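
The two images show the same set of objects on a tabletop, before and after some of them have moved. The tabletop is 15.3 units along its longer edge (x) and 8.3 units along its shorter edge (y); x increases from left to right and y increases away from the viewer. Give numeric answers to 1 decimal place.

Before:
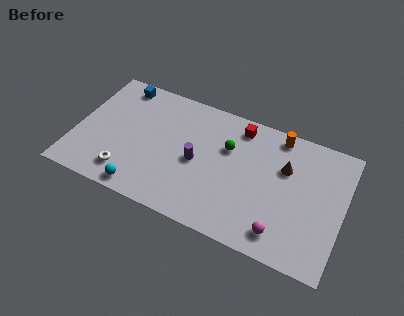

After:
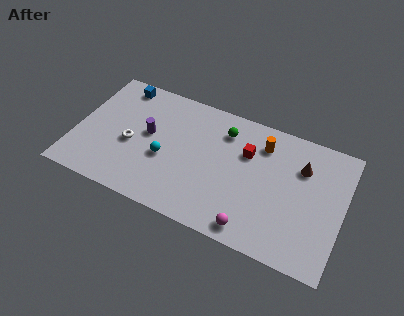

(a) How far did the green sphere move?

1.0

The green sphere was near (8.6, 5.5) before and (8.3, 6.5) after, so it travelled √(0.3² + 1.0²) ≈ 1.0 units.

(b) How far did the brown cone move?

1.0

The brown cone moved from about (11.9, 5.5) to (12.8, 5.9), a distance of √(0.9² + 0.4²) ≈ 1.0.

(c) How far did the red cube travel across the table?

1.6

The red cube moved from about (9.1, 7.1) to (9.7, 5.6), a distance of √(0.6² + 1.5²) ≈ 1.6.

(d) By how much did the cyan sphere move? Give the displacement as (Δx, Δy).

(1.0, 2.5)

From the two frames, the cyan sphere sits at roughly (4.2, 0.9) before and (5.2, 3.4) after.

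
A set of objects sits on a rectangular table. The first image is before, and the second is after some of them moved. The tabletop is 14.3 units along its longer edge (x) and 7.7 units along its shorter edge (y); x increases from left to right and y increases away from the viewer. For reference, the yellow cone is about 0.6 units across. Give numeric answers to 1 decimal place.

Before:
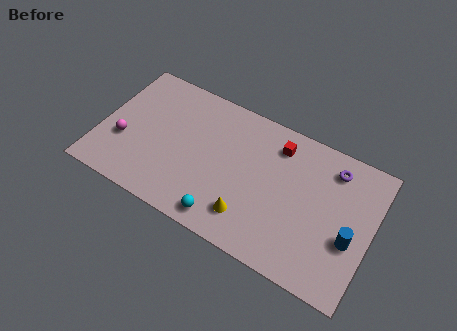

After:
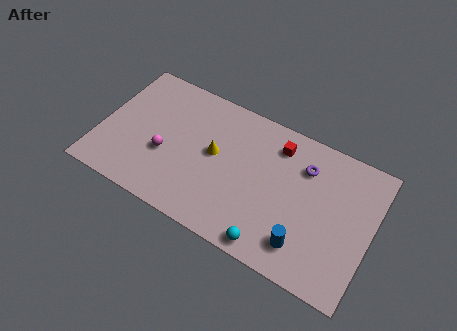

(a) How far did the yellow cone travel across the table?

3.3

From (8.2, 1.7) to (6.0, 4.2), the yellow cone covered √(2.2² + 2.5²) ≈ 3.3 units.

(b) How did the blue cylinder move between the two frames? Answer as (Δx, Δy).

(-2.2, -1.4)

From the two frames, the blue cylinder sits at roughly (13.3, 3.0) before and (11.1, 1.6) after.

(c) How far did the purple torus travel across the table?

1.5

The purple torus moved from about (12.0, 6.3) to (10.6, 5.7), a distance of √(1.4² + 0.6²) ≈ 1.5.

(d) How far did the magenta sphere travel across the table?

2.2

The magenta sphere moved from about (1.3, 2.8) to (3.5, 3.0), a distance of √(2.2² + 0.2²) ≈ 2.2.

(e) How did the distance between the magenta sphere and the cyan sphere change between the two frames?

+0.4

They were about 6.0 units apart before and 6.4 after — 0.4 units further apart.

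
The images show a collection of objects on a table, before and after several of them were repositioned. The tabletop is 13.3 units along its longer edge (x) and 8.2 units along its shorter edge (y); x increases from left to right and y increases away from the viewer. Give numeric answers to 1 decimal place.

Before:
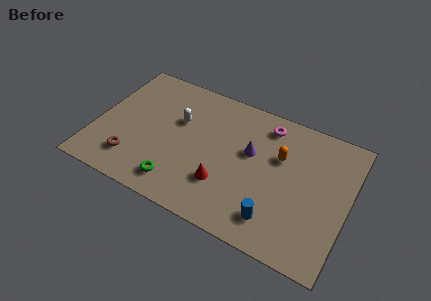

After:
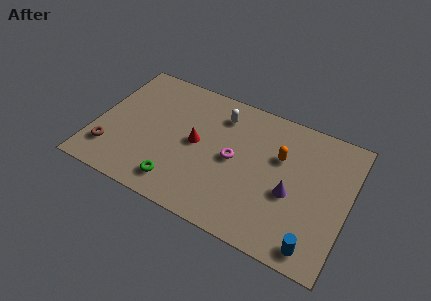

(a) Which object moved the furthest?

the magenta torus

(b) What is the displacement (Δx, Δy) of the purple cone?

(2.3, -1.5)

The purple cone was at about (8.1, 4.9) and moved to about (10.4, 3.4).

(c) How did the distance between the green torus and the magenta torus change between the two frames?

-3.1

They were about 6.8 units apart before and 3.7 after — 3.1 units closer together.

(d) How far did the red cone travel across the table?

2.5

The red cone was near (7.0, 2.4) before and (5.3, 4.2) after, so it travelled √(1.7² + 1.8²) ≈ 2.5 units.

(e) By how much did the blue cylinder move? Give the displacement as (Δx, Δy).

(2.1, -0.6)

The blue cylinder was at about (9.8, 1.6) and moved to about (11.9, 1.0).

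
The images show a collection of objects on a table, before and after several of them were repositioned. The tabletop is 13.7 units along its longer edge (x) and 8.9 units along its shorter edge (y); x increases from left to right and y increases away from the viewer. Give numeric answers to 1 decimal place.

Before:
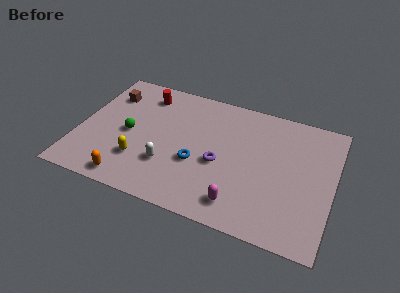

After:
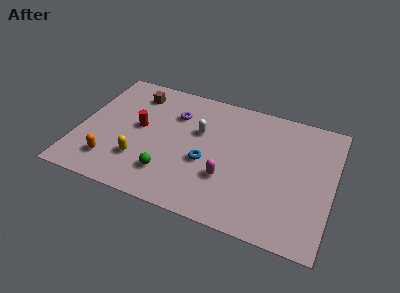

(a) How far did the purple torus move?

3.7

The purple torus was near (7.7, 3.8) before and (5.0, 6.4) after, so it travelled √(2.7² + 2.6²) ≈ 3.7 units.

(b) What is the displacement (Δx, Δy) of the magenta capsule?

(-0.8, 1.4)

The magenta capsule was at about (9.0, 1.5) and moved to about (8.2, 2.9).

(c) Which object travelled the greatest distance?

the purple torus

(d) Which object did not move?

the yellow capsule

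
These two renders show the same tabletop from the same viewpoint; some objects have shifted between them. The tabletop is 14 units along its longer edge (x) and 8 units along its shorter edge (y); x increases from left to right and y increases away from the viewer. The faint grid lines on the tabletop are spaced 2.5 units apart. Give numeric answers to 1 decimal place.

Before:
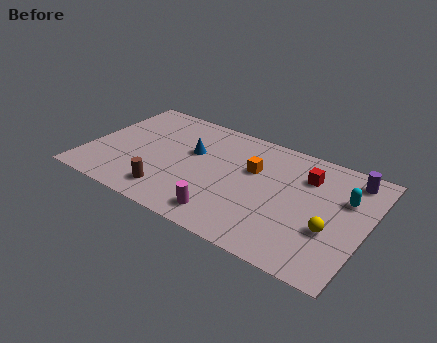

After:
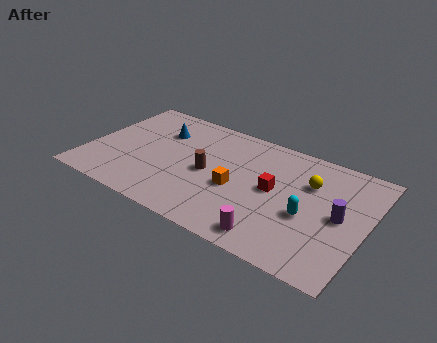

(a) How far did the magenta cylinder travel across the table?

2.4

From (7.4, 1.3) to (9.8, 1.1), the magenta cylinder covered √(2.4² + 0.2²) ≈ 2.4 units.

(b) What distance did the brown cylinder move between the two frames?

2.8

The brown cylinder was near (4.5, 1.5) before and (6.1, 3.8) after, so it travelled √(1.6² + 2.3²) ≈ 2.8 units.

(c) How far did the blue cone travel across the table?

2.0

The blue cone was near (5.1, 4.9) before and (3.3, 5.7) after, so it travelled √(1.8² + 0.8²) ≈ 2.0 units.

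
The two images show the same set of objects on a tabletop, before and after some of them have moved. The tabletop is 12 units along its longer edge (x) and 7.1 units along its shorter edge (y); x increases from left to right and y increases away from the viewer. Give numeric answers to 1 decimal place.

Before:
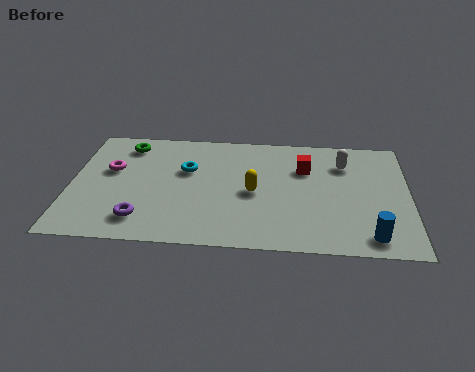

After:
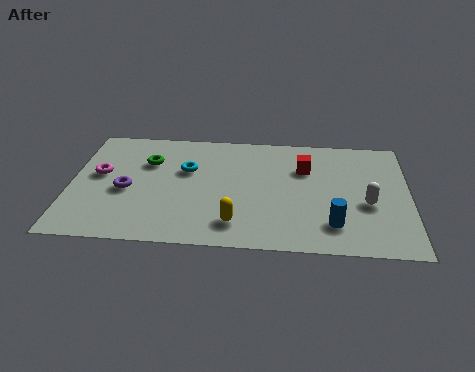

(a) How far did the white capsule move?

2.5

The white capsule was near (9.7, 5.3) before and (10.5, 2.9) after, so it travelled √(0.8² + 2.4²) ≈ 2.5 units.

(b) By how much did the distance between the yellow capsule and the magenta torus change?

+0.3

They were about 5.2 units apart before and 5.5 after — 0.3 units further apart.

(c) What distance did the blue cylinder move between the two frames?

1.4

From (10.6, 1.0) to (9.3, 1.6), the blue cylinder covered √(1.3² + 0.6²) ≈ 1.4 units.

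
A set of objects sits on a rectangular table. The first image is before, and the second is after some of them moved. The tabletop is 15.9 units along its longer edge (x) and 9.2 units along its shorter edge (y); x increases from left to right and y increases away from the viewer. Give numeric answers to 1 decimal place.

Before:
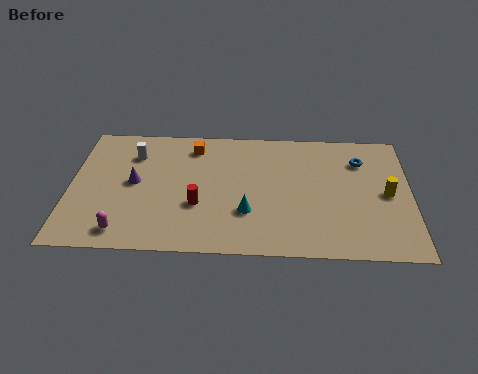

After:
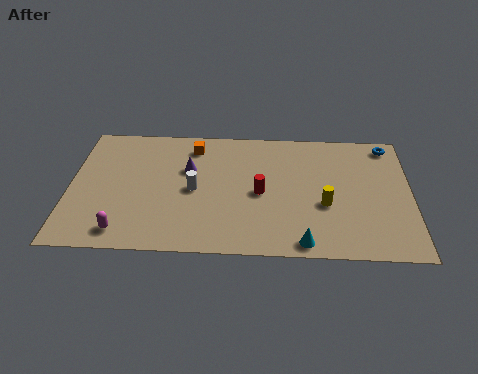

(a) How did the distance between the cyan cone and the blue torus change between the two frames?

+1.6

The distance was about 6.6 in the first image and 8.2 in the second, so they moved 1.6 units further apart.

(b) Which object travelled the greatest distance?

the white cylinder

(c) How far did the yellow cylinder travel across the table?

3.0

The yellow cylinder was near (14.8, 4.5) before and (11.9, 3.6) after, so it travelled √(2.9² + 0.9²) ≈ 3.0 units.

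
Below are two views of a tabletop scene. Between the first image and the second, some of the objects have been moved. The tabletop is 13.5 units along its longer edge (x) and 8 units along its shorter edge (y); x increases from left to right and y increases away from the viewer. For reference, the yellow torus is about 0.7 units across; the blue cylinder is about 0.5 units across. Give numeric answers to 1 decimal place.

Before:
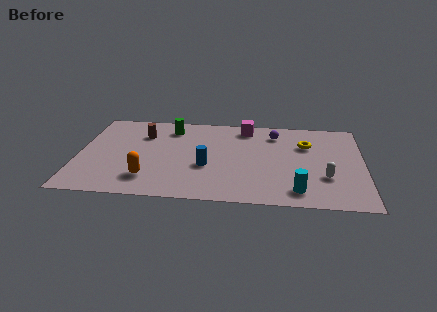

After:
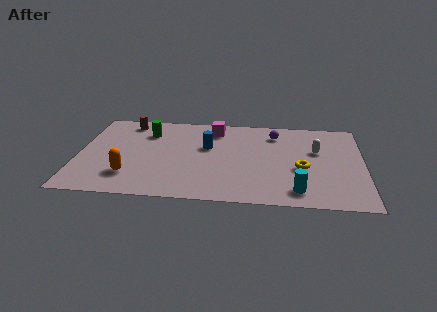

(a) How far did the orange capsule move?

0.9

From (3.4, 1.8) to (2.5, 2.0), the orange capsule covered √(0.9² + 0.2²) ≈ 0.9 units.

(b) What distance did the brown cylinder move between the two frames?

1.4

The brown cylinder moved from about (3.0, 5.8) to (2.2, 6.9), a distance of √(0.8² + 1.1²) ≈ 1.4.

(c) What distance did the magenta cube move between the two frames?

1.5

The magenta cube moved from about (7.9, 6.9) to (6.4, 6.6), a distance of √(1.5² + 0.3²) ≈ 1.5.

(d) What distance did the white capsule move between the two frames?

2.4

The white capsule was near (11.7, 2.6) before and (11.3, 5.0) after, so it travelled √(0.4² + 2.4²) ≈ 2.4 units.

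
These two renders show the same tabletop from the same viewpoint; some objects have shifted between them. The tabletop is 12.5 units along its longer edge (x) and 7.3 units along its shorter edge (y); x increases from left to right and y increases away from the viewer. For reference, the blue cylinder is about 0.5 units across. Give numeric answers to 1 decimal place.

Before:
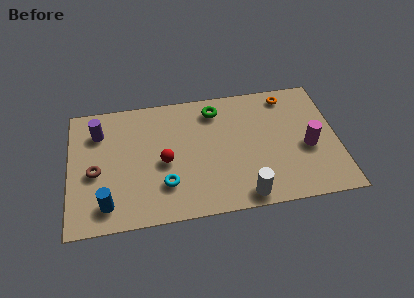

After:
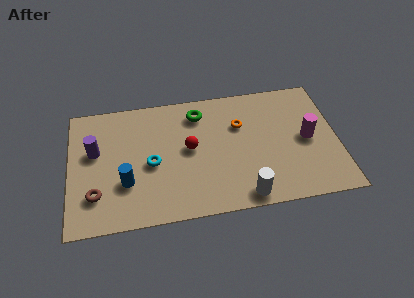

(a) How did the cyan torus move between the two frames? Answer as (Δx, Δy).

(-0.6, 1.3)

The cyan torus started near (4.4, 2.0) and ended near (3.8, 3.3).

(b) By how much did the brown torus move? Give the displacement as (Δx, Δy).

(0.0, -1.3)

From the two frames, the brown torus sits at roughly (1.2, 3.2) before and (1.2, 1.9) after.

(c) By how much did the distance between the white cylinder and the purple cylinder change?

-0.4

Before: roughly 8.1 units apart; after: 7.7. That's 0.4 units closer together.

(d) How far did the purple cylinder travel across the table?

1.1

The purple cylinder was near (1.4, 5.5) before and (1.2, 4.4) after, so it travelled √(0.2² + 1.1²) ≈ 1.1 units.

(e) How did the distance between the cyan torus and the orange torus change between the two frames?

-2.8

The distance was about 7.3 in the first image and 4.5 in the second, so they moved 2.8 units closer together.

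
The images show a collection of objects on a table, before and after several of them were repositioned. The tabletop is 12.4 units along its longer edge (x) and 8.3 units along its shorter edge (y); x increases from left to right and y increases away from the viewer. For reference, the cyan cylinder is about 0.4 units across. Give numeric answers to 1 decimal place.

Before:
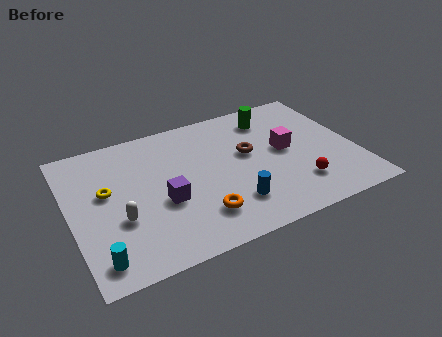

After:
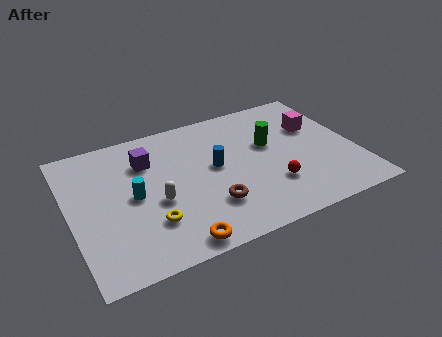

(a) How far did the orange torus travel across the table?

1.6

From (5.3, 1.9) to (4.1, 0.8), the orange torus covered √(1.2² + 1.1²) ≈ 1.6 units.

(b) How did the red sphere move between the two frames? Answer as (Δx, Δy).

(-1.1, 0.4)

From the two frames, the red sphere sits at roughly (9.6, 2.0) before and (8.5, 2.4) after.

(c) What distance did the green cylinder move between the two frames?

1.7

From (9.1, 6.7) to (8.8, 5.0), the green cylinder covered √(0.3² + 1.7²) ≈ 1.7 units.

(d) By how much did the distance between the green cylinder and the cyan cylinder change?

-3.7

They were about 9.9 units apart before and 6.2 after — 3.7 units closer together.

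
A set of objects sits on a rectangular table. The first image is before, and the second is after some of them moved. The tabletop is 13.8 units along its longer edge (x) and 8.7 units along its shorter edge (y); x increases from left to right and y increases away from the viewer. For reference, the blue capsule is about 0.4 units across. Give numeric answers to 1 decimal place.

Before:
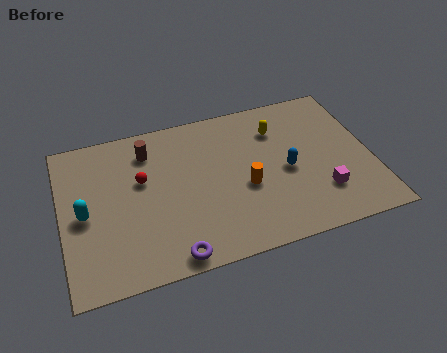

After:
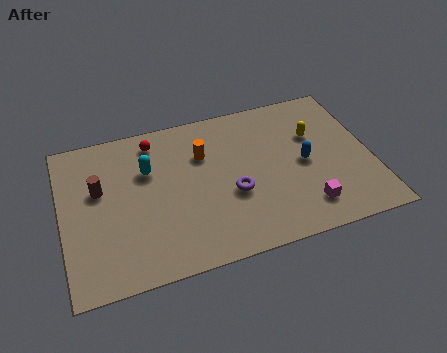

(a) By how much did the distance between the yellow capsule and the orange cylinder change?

+1.6

Before: roughly 3.4 units apart; after: 5.0. That's 1.6 units further apart.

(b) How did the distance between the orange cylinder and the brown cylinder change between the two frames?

-0.5

They were about 5.3 units apart before and 4.8 after — 0.5 units closer together.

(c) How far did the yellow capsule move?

1.8

The yellow capsule was near (9.8, 6.5) before and (11.4, 5.7) after, so it travelled √(1.6² + 0.8²) ≈ 1.8 units.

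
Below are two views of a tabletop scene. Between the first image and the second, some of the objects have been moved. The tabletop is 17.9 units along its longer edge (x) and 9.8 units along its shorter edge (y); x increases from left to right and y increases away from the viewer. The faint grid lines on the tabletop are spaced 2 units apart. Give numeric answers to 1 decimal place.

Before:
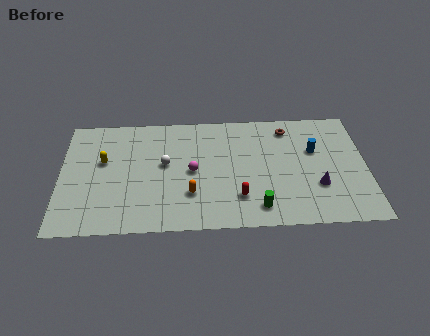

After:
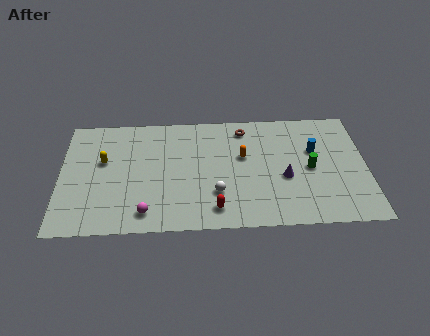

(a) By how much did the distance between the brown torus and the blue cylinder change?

+2.1

Before: roughly 2.5 units apart; after: 4.6. That's 2.1 units further apart.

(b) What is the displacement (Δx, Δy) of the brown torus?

(-2.6, 0.1)

The brown torus was at about (13.4, 8.2) and moved to about (10.8, 8.3).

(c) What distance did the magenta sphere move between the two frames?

4.3

The magenta sphere moved from about (7.7, 4.8) to (5.0, 1.5), a distance of √(2.7² + 3.3²) ≈ 4.3.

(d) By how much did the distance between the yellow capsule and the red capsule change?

-0.8

The distance was about 8.6 in the first image and 7.8 in the second, so they moved 0.8 units closer together.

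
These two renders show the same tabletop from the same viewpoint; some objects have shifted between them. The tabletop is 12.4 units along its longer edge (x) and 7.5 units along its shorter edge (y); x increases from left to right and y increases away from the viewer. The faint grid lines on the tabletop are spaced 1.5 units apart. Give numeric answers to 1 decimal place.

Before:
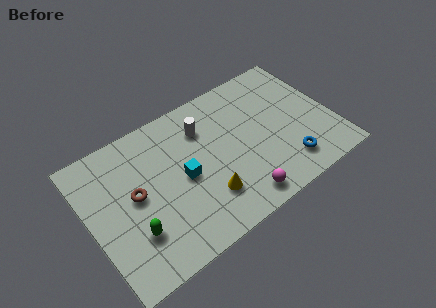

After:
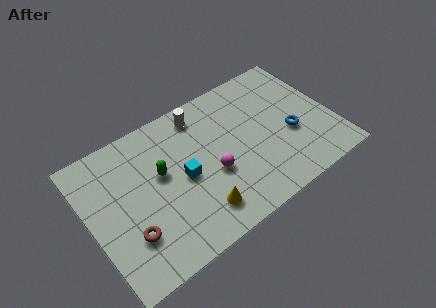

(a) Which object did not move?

the cyan cube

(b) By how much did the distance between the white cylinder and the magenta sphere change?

-1.3

Before: roughly 4.7 units apart; after: 3.4. That's 1.3 units closer together.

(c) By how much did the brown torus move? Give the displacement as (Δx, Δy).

(-0.6, -1.8)

From the two frames, the brown torus sits at roughly (2.3, 4.0) before and (1.7, 2.2) after.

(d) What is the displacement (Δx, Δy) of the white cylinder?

(0.0, 0.8)

The white cylinder started near (6.1, 5.6) and ended near (6.1, 6.4).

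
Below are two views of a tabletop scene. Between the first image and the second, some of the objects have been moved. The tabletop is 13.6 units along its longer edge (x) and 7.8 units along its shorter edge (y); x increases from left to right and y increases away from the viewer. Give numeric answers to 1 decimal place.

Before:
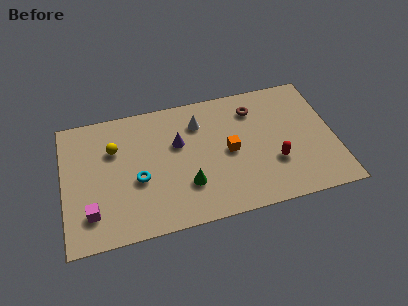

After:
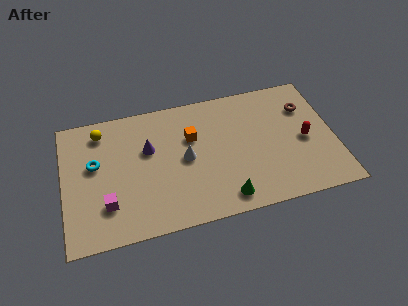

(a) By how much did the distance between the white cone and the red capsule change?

+1.1

They were about 4.9 units apart before and 6.0 after — 1.1 units further apart.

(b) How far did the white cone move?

2.2

The white cone moved from about (6.9, 5.9) to (6.1, 3.9), a distance of √(0.8² + 2.0²) ≈ 2.2.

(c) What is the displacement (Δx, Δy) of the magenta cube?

(0.8, 0.3)

The magenta cube started near (1.3, 1.8) and ended near (2.1, 2.1).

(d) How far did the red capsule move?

1.9

The red capsule moved from about (10.5, 2.6) to (12.1, 3.6), a distance of √(1.6² + 1.0²) ≈ 1.9.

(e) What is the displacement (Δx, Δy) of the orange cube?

(-1.8, 1.3)

The orange cube started near (8.3, 3.8) and ended near (6.5, 5.1).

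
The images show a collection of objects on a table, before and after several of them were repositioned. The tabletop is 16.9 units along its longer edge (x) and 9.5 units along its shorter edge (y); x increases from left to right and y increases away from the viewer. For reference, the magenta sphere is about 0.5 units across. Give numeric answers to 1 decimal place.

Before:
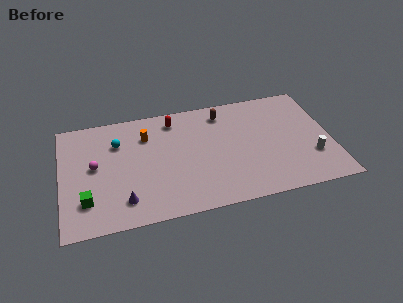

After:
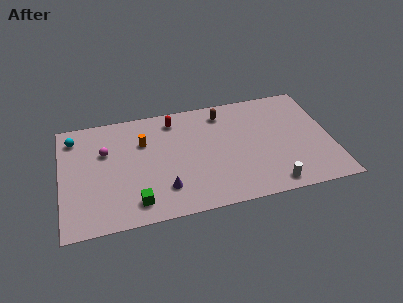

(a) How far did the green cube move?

3.1

The green cube was near (1.5, 2.4) before and (4.5, 1.6) after, so it travelled √(3.0² + 0.8²) ≈ 3.1 units.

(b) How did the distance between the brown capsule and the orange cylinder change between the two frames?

+0.3

Before: roughly 5.0 units apart; after: 5.3. That's 0.3 units further apart.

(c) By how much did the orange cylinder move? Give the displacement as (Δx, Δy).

(-0.2, -0.5)

From the two frames, the orange cylinder sits at roughly (5.4, 7.0) before and (5.2, 6.5) after.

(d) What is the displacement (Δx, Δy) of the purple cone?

(2.5, 0.4)

From the two frames, the purple cone sits at roughly (3.8, 1.9) before and (6.3, 2.3) after.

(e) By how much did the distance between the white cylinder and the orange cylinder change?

-1.6

Before: roughly 11.0 units apart; after: 9.4. That's 1.6 units closer together.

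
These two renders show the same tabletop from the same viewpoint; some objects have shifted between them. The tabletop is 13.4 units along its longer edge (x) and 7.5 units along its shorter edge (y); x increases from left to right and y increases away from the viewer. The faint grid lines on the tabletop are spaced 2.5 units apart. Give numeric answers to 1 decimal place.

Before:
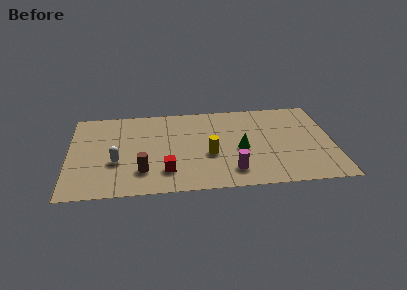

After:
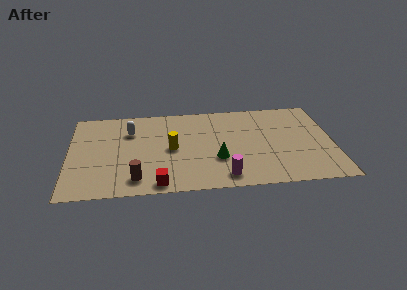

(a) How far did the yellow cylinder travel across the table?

2.0

From (7.1, 3.0) to (5.2, 3.7), the yellow cylinder covered √(1.9² + 0.7²) ≈ 2.0 units.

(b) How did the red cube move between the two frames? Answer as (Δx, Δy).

(-0.4, -1.0)

From the two frames, the red cube sits at roughly (4.9, 1.8) before and (4.5, 0.8) after.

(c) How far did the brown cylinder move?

0.7

The brown cylinder moved from about (3.7, 1.9) to (3.4, 1.3), a distance of √(0.3² + 0.6²) ≈ 0.7.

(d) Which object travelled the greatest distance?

the white capsule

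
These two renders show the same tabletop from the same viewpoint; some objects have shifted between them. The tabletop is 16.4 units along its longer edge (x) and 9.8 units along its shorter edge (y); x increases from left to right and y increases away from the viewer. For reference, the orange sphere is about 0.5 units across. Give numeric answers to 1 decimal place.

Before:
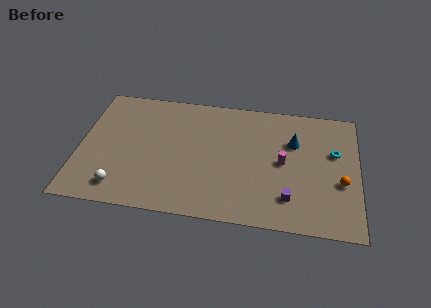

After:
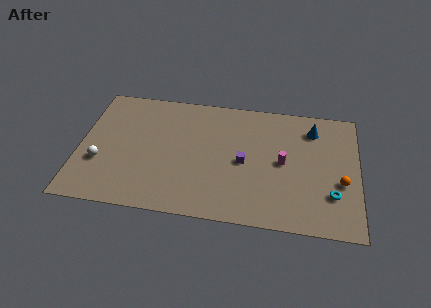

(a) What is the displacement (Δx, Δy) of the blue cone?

(1.1, 1.2)

From the two frames, the blue cone sits at roughly (12.6, 6.6) before and (13.7, 7.8) after.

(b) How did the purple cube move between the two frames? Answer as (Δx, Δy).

(-2.7, 2.4)

From the two frames, the purple cube sits at roughly (12.4, 2.2) before and (9.7, 4.6) after.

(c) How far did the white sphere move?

2.2

The white sphere moved from about (2.6, 1.6) to (1.3, 3.4), a distance of √(1.3² + 1.8²) ≈ 2.2.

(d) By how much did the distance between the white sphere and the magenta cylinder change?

+0.8

The distance was about 10.0 in the first image and 10.8 in the second, so they moved 0.8 units further apart.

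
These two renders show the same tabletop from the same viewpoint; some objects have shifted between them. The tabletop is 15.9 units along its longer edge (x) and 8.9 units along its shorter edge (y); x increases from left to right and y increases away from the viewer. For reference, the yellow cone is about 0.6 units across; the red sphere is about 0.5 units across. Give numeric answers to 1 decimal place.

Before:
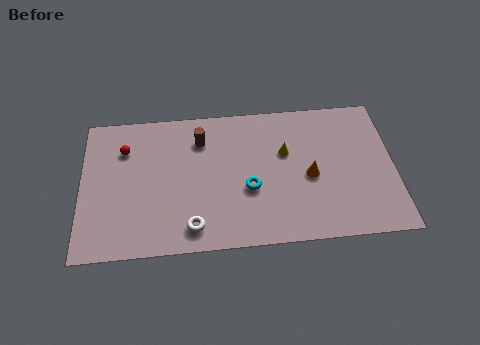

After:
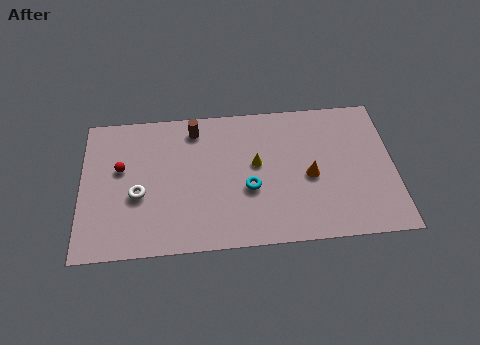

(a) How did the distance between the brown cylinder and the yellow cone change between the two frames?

-0.5

The distance was about 4.5 in the first image and 4.0 in the second, so they moved 0.5 units closer together.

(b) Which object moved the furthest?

the white torus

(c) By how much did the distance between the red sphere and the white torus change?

-4.2

Before: roughly 6.1 units apart; after: 1.9. That's 4.2 units closer together.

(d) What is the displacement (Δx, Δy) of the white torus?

(-2.7, 2.2)

The white torus was at about (5.6, 1.4) and moved to about (2.9, 3.6).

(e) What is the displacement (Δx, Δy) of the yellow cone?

(-1.5, -0.6)

The yellow cone started near (10.4, 5.6) and ended near (8.9, 5.0).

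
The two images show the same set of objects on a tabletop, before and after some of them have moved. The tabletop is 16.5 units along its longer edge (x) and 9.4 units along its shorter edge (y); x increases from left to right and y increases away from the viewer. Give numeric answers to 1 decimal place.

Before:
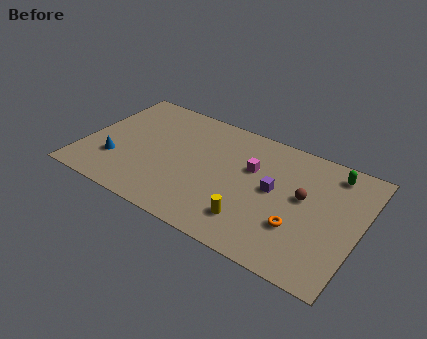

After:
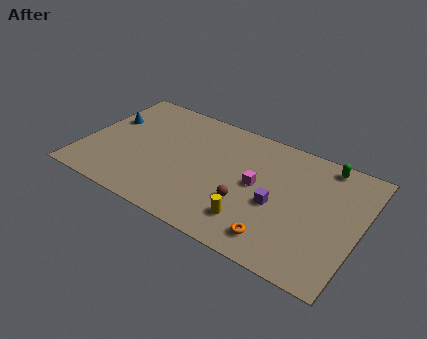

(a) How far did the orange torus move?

1.7

The orange torus was near (13.1, 3.0) before and (12.1, 1.6) after, so it travelled √(1.0² + 1.4²) ≈ 1.7 units.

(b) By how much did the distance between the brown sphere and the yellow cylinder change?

-2.9

Before: roughly 4.1 units apart; after: 1.2. That's 2.9 units closer together.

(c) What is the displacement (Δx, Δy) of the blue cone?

(-1.0, 3.2)

The blue cone started near (2.1, 2.8) and ended near (1.1, 6.0).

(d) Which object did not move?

the yellow cylinder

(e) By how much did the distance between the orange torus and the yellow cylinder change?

-1.1

The distance was about 2.8 in the first image and 1.7 in the second, so they moved 1.1 units closer together.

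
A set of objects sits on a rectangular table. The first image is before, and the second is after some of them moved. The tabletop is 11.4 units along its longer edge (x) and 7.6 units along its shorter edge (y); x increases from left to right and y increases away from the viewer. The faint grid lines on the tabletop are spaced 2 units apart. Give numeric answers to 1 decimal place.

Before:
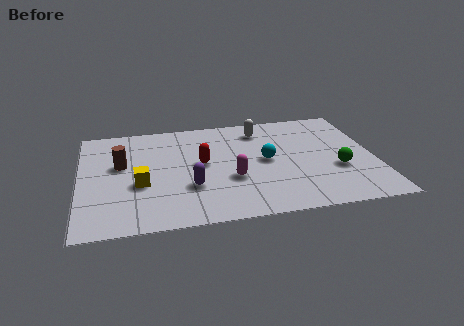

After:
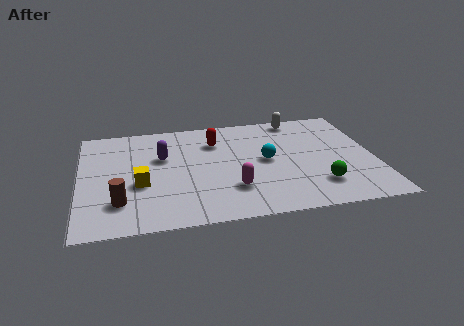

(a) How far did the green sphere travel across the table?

1.3

From (9.9, 2.8) to (9.1, 1.8), the green sphere covered √(0.8² + 1.0²) ≈ 1.3 units.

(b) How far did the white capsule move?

1.6

From (7.1, 6.2) to (8.6, 6.8), the white capsule covered √(1.5² + 0.6²) ≈ 1.6 units.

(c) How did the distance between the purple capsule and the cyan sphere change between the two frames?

+0.8

The distance was about 3.3 in the first image and 4.1 in the second, so they moved 0.8 units further apart.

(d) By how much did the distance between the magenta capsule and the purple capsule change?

+2.1

The distance was about 1.6 in the first image and 3.7 in the second, so they moved 2.1 units further apart.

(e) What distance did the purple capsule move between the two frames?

2.5

From (4.2, 2.5) to (3.2, 4.8), the purple capsule covered √(1.0² + 2.3²) ≈ 2.5 units.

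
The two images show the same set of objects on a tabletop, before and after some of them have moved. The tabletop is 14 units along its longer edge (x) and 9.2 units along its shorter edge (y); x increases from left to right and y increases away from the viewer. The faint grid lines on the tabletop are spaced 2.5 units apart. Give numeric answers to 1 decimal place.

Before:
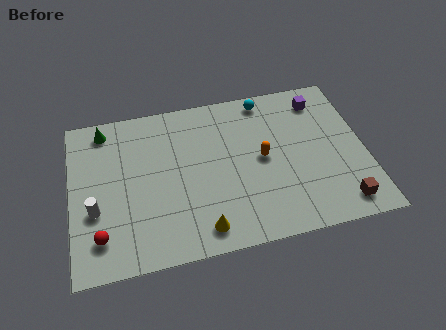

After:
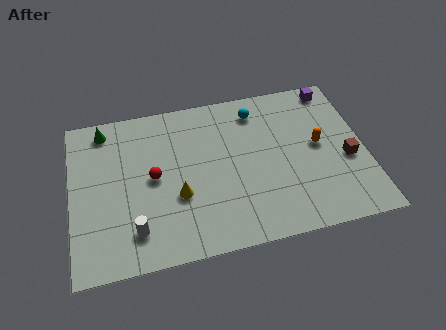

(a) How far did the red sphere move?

3.8

From (1.3, 1.9) to (3.9, 4.7), the red sphere covered √(2.6² + 2.8²) ≈ 3.8 units.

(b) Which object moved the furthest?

the red sphere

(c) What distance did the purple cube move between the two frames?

0.9

From (12.1, 7.6) to (12.8, 8.2), the purple cube covered √(0.7² + 0.6²) ≈ 0.9 units.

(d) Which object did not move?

the green cone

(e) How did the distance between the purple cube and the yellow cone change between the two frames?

+0.4

The distance was about 8.8 in the first image and 9.2 in the second, so they moved 0.4 units further apart.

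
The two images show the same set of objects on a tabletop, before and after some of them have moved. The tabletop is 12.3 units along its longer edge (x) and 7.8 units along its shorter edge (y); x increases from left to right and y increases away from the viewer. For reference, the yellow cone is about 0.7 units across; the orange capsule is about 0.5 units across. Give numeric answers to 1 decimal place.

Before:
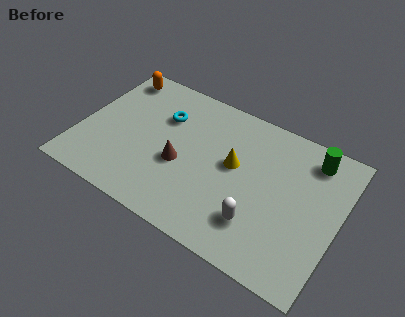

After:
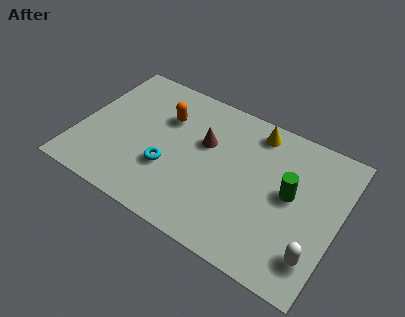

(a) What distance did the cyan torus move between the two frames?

2.8

The cyan torus was near (3.7, 5.4) before and (4.4, 2.7) after, so it travelled √(0.7² + 2.7²) ≈ 2.8 units.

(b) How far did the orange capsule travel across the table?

3.0

The orange capsule was near (1.1, 6.7) before and (3.8, 5.4) after, so it travelled √(2.7² + 1.3²) ≈ 3.0 units.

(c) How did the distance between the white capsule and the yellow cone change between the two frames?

+3.3

The distance was about 2.8 in the first image and 6.1 in the second, so they moved 3.3 units further apart.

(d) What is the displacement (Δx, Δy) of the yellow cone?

(0.7, 2.3)

From the two frames, the yellow cone sits at roughly (7.3, 4.4) before and (8.0, 6.7) after.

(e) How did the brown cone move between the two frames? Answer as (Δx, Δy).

(0.9, 1.7)

The brown cone was at about (4.9, 3.2) and moved to about (5.8, 4.9).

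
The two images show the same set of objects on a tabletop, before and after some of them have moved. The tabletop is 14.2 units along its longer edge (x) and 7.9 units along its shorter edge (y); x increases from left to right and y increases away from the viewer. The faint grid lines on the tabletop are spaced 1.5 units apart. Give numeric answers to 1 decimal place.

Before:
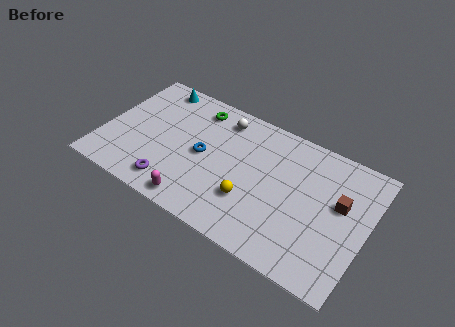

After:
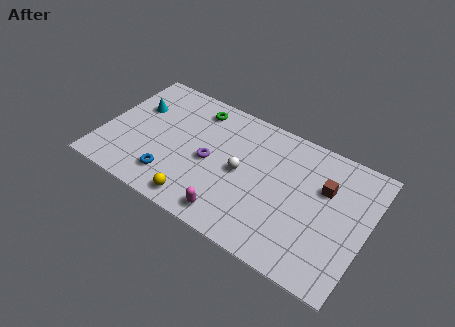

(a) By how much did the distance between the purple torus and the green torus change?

-2.2

They were about 5.3 units apart before and 3.1 after — 2.2 units closer together.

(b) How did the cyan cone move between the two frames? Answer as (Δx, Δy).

(-0.7, -1.8)

From the two frames, the cyan cone sits at roughly (2.2, 7.0) before and (1.5, 5.2) after.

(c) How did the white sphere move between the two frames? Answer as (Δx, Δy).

(1.5, -2.7)

The white sphere started near (6.0, 6.6) and ended near (7.5, 3.9).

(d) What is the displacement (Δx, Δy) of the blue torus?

(-1.4, -2.2)

The blue torus started near (5.4, 3.9) and ended near (4.0, 1.7).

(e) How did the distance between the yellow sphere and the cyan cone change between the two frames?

-1.6

They were about 7.5 units apart before and 5.9 after — 1.6 units closer together.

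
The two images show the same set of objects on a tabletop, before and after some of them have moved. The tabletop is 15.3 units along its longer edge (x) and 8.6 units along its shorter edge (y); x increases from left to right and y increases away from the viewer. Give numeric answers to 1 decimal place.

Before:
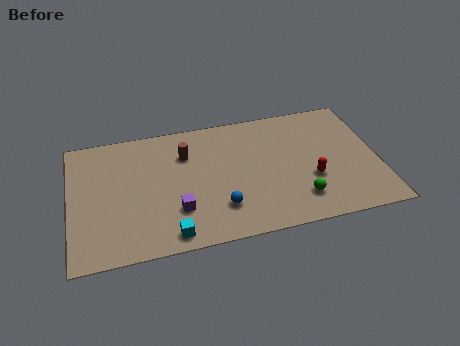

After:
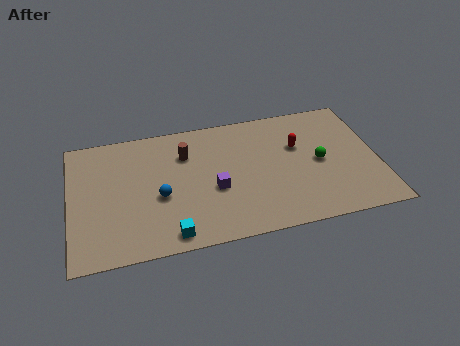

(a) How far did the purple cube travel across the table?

2.1

The purple cube was near (5.2, 2.5) before and (7.1, 3.5) after, so it travelled √(1.9² + 1.0²) ≈ 2.1 units.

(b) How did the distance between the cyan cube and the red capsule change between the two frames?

+0.6

The distance was about 7.4 in the first image and 8.0 in the second, so they moved 0.6 units further apart.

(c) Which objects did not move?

the cyan cube and the brown cylinder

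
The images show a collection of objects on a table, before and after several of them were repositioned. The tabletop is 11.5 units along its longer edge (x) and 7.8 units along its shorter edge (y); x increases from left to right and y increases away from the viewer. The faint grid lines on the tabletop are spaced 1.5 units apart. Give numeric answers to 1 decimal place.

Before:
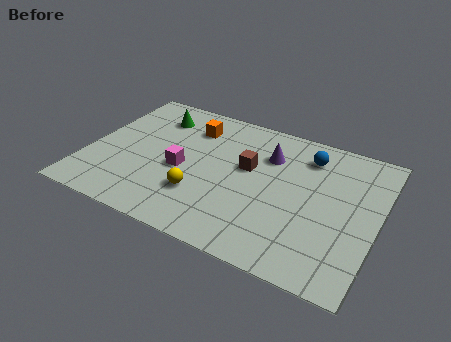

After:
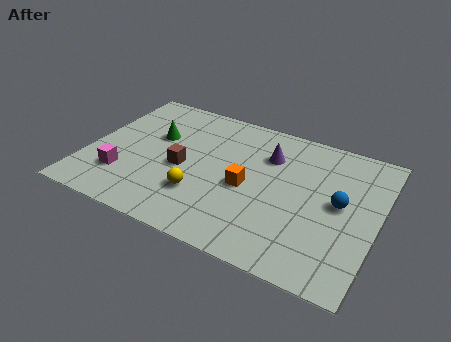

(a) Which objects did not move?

the yellow sphere and the purple cone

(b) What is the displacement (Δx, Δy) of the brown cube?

(-2.5, -1.1)

From the two frames, the brown cube sits at roughly (6.3, 4.6) before and (3.8, 3.5) after.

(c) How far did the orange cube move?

3.6

The orange cube was near (3.8, 6.0) before and (6.4, 3.5) after, so it travelled √(2.6² + 2.5²) ≈ 3.6 units.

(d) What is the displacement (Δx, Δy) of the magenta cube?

(-2.2, -1.3)

The magenta cube started near (3.8, 3.4) and ended near (1.6, 2.1).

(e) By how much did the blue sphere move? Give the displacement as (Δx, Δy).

(1.5, -2.1)

The blue sphere started near (8.5, 6.2) and ended near (10.0, 4.1).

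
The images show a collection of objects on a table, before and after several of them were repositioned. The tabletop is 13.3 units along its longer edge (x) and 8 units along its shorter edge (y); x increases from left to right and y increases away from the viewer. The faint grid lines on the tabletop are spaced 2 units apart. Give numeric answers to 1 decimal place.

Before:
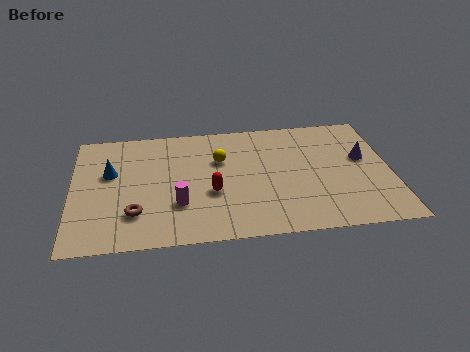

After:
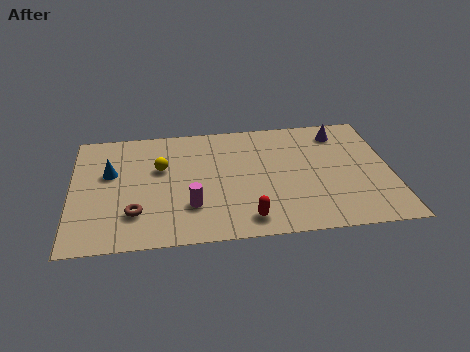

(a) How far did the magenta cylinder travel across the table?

0.5

The magenta cylinder moved from about (4.4, 2.5) to (4.9, 2.3), a distance of √(0.5² + 0.2²) ≈ 0.5.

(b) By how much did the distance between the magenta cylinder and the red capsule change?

+1.0

They were about 1.5 units apart before and 2.5 after — 1.0 units further apart.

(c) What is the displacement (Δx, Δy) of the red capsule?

(1.4, -1.9)

The red capsule started near (5.8, 3.1) and ended near (7.2, 1.2).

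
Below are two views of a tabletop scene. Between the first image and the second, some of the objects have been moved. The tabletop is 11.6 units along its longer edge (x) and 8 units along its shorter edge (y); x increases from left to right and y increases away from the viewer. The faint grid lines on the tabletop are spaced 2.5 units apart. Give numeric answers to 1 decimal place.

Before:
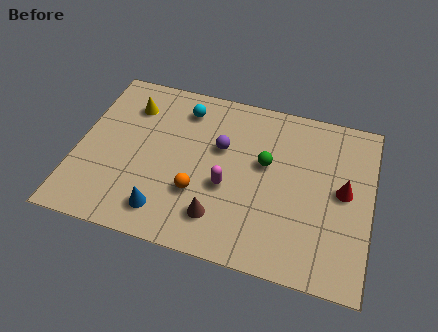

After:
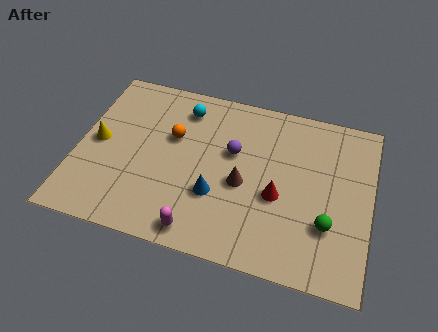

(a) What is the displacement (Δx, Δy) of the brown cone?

(0.8, 1.8)

The brown cone started near (5.8, 1.7) and ended near (6.6, 3.5).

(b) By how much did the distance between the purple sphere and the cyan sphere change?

+0.4

They were about 2.2 units apart before and 2.6 after — 0.4 units further apart.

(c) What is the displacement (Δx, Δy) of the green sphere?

(2.6, -2.2)

The green sphere was at about (7.4, 4.7) and moved to about (10.0, 2.5).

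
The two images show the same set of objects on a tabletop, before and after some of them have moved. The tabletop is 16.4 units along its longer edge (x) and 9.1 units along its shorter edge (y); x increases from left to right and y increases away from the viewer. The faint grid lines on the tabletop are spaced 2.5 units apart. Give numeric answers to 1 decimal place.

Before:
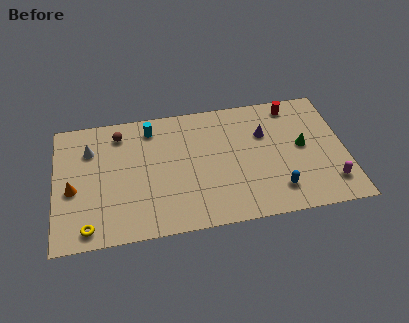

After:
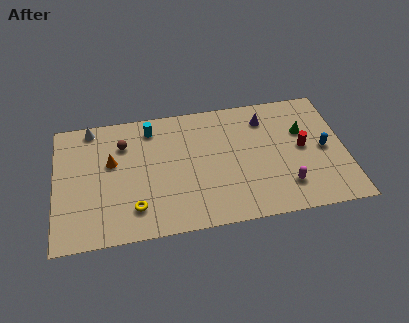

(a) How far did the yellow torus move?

2.8

From (1.8, 1.1) to (4.4, 2.0), the yellow torus covered √(2.6² + 0.9²) ≈ 2.8 units.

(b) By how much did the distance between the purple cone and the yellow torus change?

-2.1

They were about 11.3 units apart before and 9.2 after — 2.1 units closer together.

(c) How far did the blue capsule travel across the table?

3.8

The blue capsule moved from about (12.4, 1.9) to (15.2, 4.4), a distance of √(2.8² + 2.5²) ≈ 3.8.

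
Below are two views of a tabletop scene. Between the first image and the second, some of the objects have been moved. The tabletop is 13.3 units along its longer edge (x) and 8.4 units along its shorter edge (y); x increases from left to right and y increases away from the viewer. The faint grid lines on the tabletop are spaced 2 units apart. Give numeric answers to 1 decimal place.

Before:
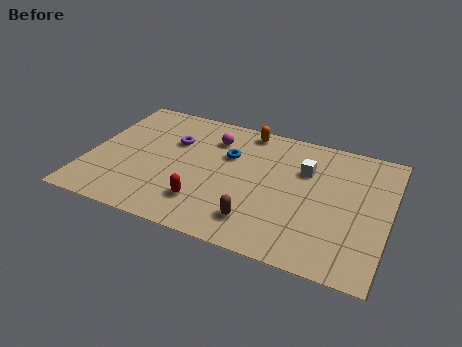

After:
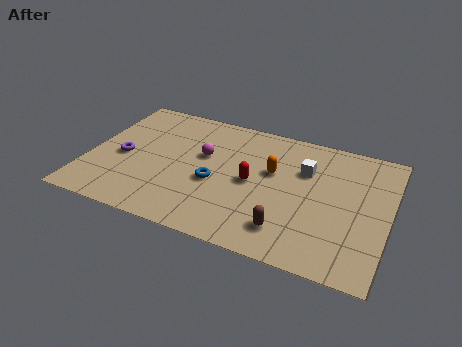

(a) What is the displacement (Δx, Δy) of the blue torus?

(-0.4, -2.0)

The blue torus was at about (6.1, 5.5) and moved to about (5.7, 3.5).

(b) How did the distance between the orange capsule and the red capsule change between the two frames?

-4.4

They were about 5.7 units apart before and 1.3 after — 4.4 units closer together.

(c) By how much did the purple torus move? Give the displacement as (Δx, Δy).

(-2.1, -1.8)

From the two frames, the purple torus sits at roughly (3.6, 5.6) before and (1.5, 3.8) after.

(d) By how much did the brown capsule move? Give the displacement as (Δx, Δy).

(1.3, 0.0)

From the two frames, the brown capsule sits at roughly (7.8, 1.7) before and (9.1, 1.7) after.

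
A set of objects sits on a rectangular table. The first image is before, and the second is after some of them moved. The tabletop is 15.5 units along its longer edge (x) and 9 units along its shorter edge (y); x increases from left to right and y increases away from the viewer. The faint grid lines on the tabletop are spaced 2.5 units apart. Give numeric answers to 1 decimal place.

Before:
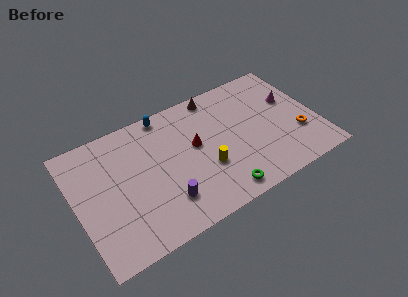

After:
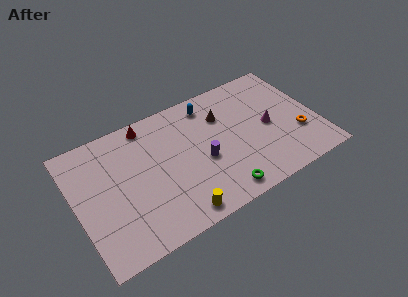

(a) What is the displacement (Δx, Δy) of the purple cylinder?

(2.7, 1.6)

From the two frames, the purple cylinder sits at roughly (5.3, 2.2) before and (8.0, 3.8) after.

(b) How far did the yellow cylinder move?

3.1

The yellow cylinder was near (8.1, 3.2) before and (5.9, 1.0) after, so it travelled √(2.2² + 2.2²) ≈ 3.1 units.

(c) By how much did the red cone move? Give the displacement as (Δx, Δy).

(-2.7, 2.9)

The red cone started near (7.7, 5.1) and ended near (5.0, 8.0).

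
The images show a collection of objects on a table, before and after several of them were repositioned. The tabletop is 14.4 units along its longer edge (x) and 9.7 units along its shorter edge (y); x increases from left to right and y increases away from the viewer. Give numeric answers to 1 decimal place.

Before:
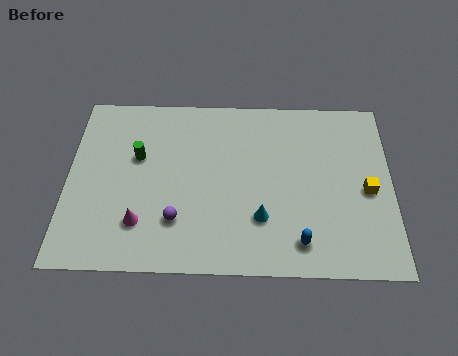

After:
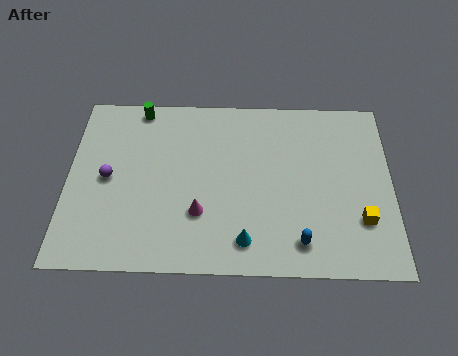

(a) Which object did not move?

the blue capsule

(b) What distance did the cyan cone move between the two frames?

1.4

From (8.6, 2.8) to (7.9, 1.6), the cyan cone covered √(0.7² + 1.2²) ≈ 1.4 units.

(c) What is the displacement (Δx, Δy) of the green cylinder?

(0.0, 2.8)

The green cylinder was at about (3.1, 6.0) and moved to about (3.1, 8.8).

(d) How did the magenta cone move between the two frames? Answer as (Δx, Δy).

(2.6, 0.6)

From the two frames, the magenta cone sits at roughly (3.3, 2.4) before and (5.9, 3.0) after.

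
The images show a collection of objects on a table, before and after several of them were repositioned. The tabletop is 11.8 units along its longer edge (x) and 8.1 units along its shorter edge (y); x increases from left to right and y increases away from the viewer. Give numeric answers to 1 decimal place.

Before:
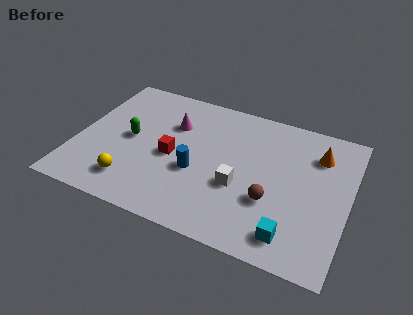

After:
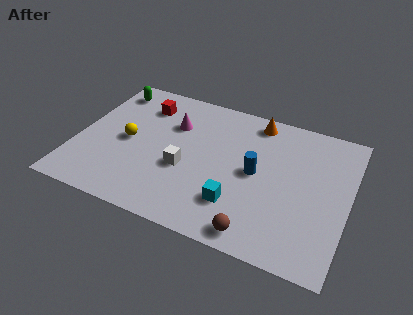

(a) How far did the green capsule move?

3.0

From (2.3, 4.1) to (1.0, 6.8), the green capsule covered √(1.3² + 2.7²) ≈ 3.0 units.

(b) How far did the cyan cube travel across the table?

2.5

The cyan cube was near (9.6, 1.3) before and (7.2, 2.1) after, so it travelled √(2.4² + 0.8²) ≈ 2.5 units.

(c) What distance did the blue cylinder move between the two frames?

2.7

From (5.3, 3.2) to (7.8, 4.1), the blue cylinder covered √(2.5² + 0.9²) ≈ 2.7 units.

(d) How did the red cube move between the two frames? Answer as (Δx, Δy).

(-1.6, 2.6)

The red cube was at about (4.2, 3.7) and moved to about (2.6, 6.3).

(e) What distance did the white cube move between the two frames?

2.4

The white cube was near (7.2, 3.1) before and (4.8, 3.2) after, so it travelled √(2.4² + 0.1²) ≈ 2.4 units.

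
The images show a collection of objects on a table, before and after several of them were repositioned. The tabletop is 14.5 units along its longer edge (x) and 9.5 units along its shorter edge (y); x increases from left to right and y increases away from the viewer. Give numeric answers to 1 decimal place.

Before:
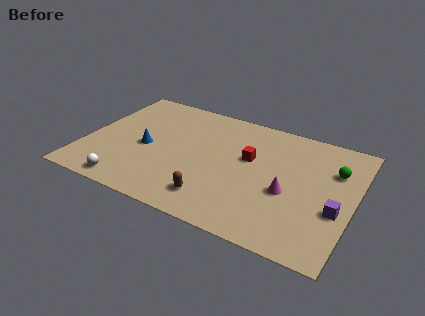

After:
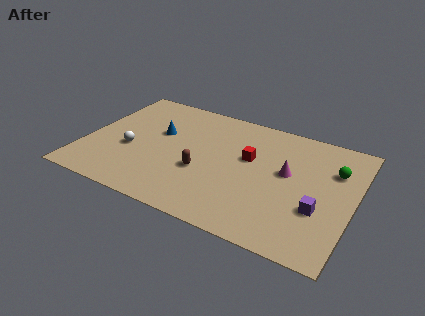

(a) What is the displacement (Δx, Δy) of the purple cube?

(-0.9, -0.3)

The purple cube started near (13.7, 3.6) and ended near (12.8, 3.3).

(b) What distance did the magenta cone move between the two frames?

1.5

The magenta cone moved from about (11.1, 3.9) to (10.9, 5.4), a distance of √(0.2² + 1.5²) ≈ 1.5.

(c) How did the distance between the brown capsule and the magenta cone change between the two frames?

+0.5

The distance was about 4.3 in the first image and 4.8 in the second, so they moved 0.5 units further apart.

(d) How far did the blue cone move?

1.6

The blue cone was near (3.3, 4.3) before and (3.8, 5.8) after, so it travelled √(0.5² + 1.5²) ≈ 1.6 units.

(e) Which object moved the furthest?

the white sphere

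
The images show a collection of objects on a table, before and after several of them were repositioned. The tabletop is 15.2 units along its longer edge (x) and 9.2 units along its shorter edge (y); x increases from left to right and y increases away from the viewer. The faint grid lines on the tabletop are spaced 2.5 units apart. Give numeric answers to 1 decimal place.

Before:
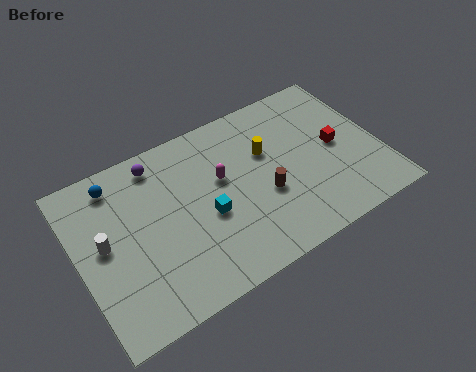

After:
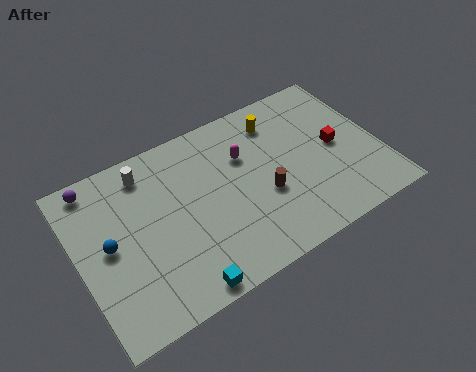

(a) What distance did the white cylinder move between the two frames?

3.8

The white cylinder moved from about (1.3, 4.9) to (3.8, 7.7), a distance of √(2.5² + 2.8²) ≈ 3.8.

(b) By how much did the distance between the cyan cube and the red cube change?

+2.6

They were about 6.8 units apart before and 9.4 after — 2.6 units further apart.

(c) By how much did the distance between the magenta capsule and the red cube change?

-1.1

Before: roughly 5.9 units apart; after: 4.8. That's 1.1 units closer together.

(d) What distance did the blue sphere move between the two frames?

3.2

The blue sphere was near (2.3, 7.8) before and (1.5, 4.7) after, so it travelled √(0.8² + 3.1²) ≈ 3.2 units.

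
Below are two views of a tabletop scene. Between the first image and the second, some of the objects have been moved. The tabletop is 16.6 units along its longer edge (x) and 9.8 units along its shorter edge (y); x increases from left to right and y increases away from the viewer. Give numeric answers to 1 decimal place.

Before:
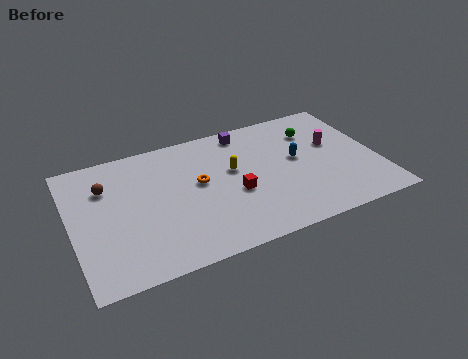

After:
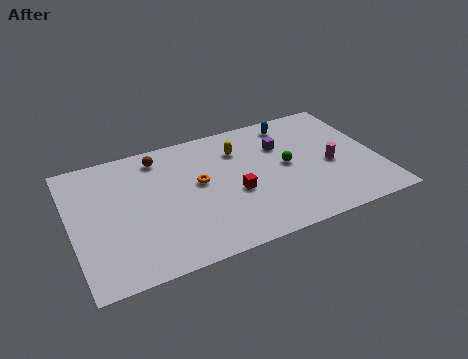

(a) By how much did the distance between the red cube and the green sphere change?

-2.6

Before: roughly 5.8 units apart; after: 3.2. That's 2.6 units closer together.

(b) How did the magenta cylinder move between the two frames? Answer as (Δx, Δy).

(-0.4, -1.6)

The magenta cylinder started near (14.4, 5.9) and ended near (14.0, 4.3).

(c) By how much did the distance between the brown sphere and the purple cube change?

-1.2

Before: roughly 8.0 units apart; after: 6.8. That's 1.2 units closer together.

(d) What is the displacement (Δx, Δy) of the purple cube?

(1.8, -1.8)

The purple cube was at about (9.8, 8.6) and moved to about (11.6, 6.8).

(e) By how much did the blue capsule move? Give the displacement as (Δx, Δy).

(0.1, 3.0)

The blue capsule started near (12.3, 5.4) and ended near (12.4, 8.4).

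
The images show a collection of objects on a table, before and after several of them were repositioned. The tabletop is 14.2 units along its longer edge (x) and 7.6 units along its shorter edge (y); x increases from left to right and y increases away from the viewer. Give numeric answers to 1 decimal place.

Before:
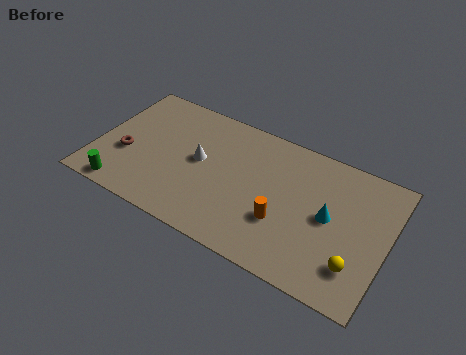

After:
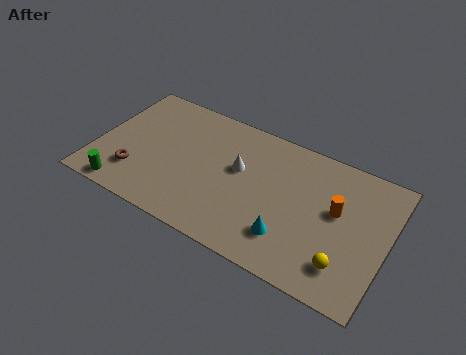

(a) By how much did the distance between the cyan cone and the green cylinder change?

-2.1

The distance was about 10.2 in the first image and 8.1 in the second, so they moved 2.1 units closer together.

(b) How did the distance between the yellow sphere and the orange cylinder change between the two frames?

-0.9

The distance was about 3.7 in the first image and 2.8 in the second, so they moved 0.9 units closer together.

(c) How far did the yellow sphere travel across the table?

0.5

The yellow sphere moved from about (12.9, 1.9) to (12.4, 1.7), a distance of √(0.5² + 0.2²) ≈ 0.5.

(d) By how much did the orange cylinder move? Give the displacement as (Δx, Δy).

(2.4, 1.8)

The orange cylinder was at about (9.3, 2.6) and moved to about (11.7, 4.4).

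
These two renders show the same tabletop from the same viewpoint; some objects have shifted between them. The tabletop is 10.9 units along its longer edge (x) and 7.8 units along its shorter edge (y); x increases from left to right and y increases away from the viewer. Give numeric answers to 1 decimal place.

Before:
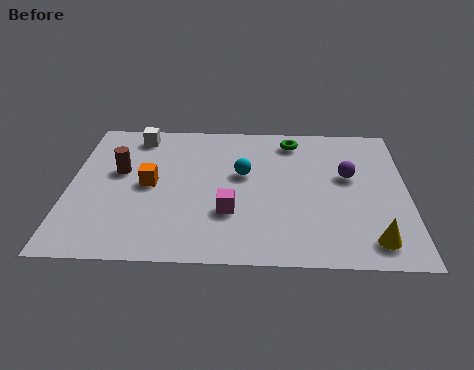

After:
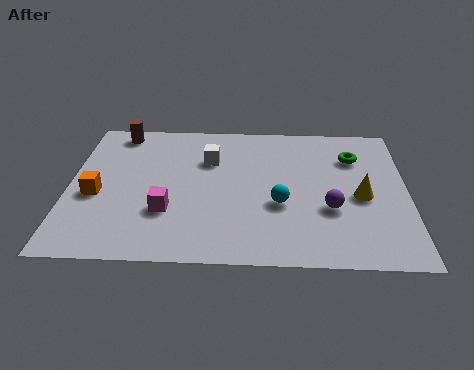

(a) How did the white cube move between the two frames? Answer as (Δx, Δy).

(2.4, -1.3)

The white cube started near (2.1, 6.7) and ended near (4.5, 5.4).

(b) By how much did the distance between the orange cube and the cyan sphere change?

+2.8

The distance was about 3.1 in the first image and 5.9 in the second, so they moved 2.8 units further apart.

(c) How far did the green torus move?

2.2

From (7.2, 6.6) to (9.2, 5.7), the green torus covered √(2.0² + 0.9²) ≈ 2.2 units.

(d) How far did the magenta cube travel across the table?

2.0

The magenta cube was near (5.2, 2.5) before and (3.2, 2.5) after, so it travelled √(2.0² + 0.0²) ≈ 2.0 units.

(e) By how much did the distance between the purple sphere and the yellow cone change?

-2.3

The distance was about 3.5 in the first image and 1.2 in the second, so they moved 2.3 units closer together.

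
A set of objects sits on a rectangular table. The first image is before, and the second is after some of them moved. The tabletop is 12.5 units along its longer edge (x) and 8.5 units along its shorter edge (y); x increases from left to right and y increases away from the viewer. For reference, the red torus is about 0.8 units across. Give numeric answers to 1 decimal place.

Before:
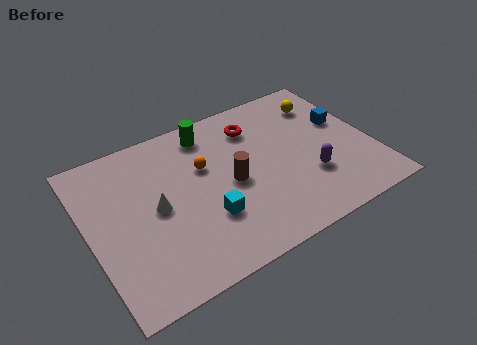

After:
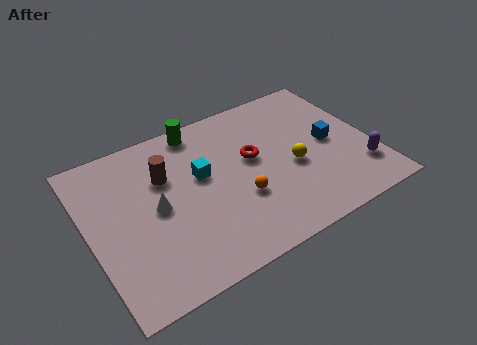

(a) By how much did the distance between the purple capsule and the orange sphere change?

+0.3

The distance was about 5.1 in the first image and 5.4 in the second, so they moved 0.3 units further apart.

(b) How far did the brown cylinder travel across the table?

3.2

The brown cylinder was near (6.2, 4.0) before and (3.5, 5.7) after, so it travelled √(2.7² + 1.7²) ≈ 3.2 units.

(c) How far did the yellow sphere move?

3.6

From (10.9, 6.6) to (8.9, 3.6), the yellow sphere covered √(2.0² + 3.0²) ≈ 3.6 units.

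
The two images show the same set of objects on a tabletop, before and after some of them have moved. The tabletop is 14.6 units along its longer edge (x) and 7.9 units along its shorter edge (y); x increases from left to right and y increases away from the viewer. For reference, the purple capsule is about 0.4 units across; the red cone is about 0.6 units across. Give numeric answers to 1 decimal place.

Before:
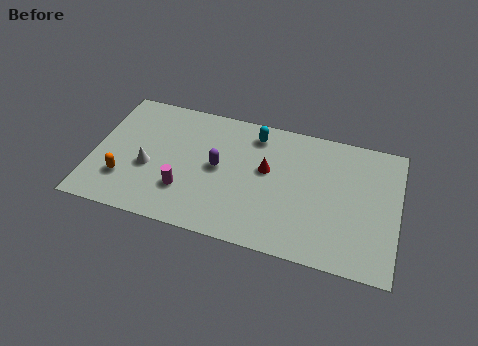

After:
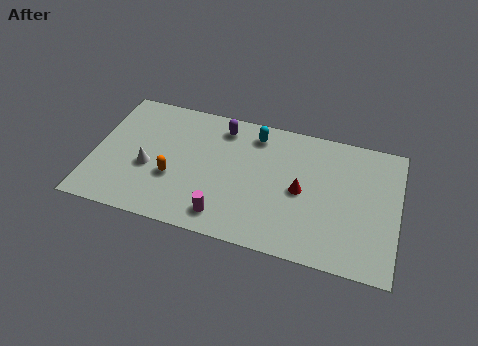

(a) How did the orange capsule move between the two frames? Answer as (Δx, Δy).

(2.3, 0.7)

From the two frames, the orange capsule sits at roughly (1.6, 2.2) before and (3.9, 2.9) after.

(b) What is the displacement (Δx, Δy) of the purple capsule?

(0.0, 2.5)

The purple capsule started near (6.0, 4.1) and ended near (6.0, 6.6).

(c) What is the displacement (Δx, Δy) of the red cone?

(1.7, -0.8)

The red cone started near (8.3, 4.6) and ended near (10.0, 3.8).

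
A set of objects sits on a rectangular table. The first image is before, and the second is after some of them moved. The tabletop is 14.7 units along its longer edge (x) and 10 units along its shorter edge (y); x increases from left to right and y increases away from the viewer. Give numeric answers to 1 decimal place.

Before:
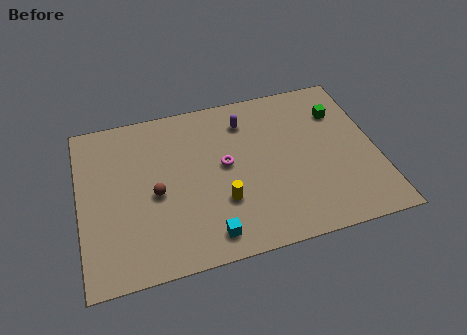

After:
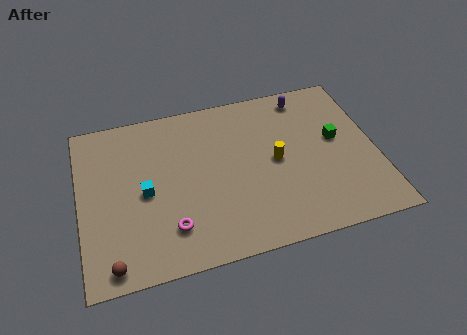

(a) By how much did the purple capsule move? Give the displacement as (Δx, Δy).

(3.1, 0.8)

The purple capsule started near (8.4, 7.9) and ended near (11.5, 8.7).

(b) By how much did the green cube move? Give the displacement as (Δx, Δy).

(-0.3, -1.7)

The green cube was at about (13.1, 7.3) and moved to about (12.8, 5.6).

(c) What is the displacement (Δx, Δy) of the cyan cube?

(-2.9, 3.3)

The cyan cube started near (6.1, 1.4) and ended near (3.2, 4.7).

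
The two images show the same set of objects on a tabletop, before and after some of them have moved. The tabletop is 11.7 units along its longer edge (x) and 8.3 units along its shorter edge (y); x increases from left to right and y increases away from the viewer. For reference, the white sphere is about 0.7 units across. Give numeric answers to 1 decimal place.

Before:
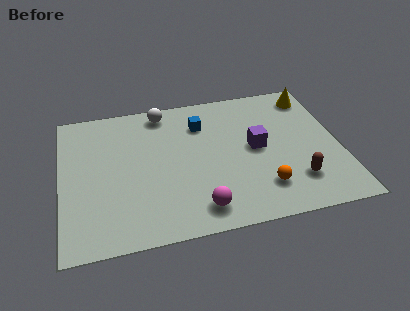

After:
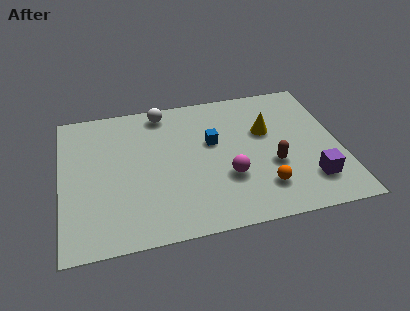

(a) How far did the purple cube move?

3.2

The purple cube moved from about (8.2, 4.3) to (10.3, 1.9), a distance of √(2.1² + 2.4²) ≈ 3.2.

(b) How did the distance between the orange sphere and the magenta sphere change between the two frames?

-1.1

The distance was about 2.8 in the first image and 1.7 in the second, so they moved 1.1 units closer together.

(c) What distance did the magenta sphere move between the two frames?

2.0

The magenta sphere moved from about (5.6, 1.3) to (6.9, 2.8), a distance of √(1.3² + 1.5²) ≈ 2.0.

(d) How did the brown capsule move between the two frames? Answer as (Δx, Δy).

(-0.9, 1.1)

The brown capsule started near (9.7, 2.0) and ended near (8.8, 3.1).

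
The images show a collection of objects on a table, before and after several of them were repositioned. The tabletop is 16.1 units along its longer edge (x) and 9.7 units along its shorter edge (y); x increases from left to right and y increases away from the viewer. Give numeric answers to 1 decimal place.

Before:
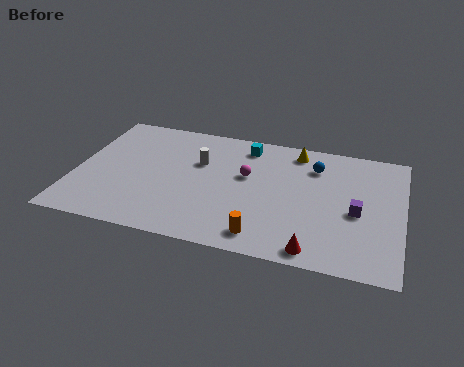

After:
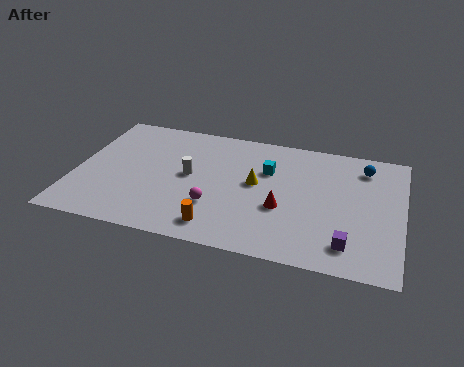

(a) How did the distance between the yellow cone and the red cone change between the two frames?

-5.4

Before: roughly 7.5 units apart; after: 2.1. That's 5.4 units closer together.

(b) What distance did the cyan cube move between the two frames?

2.1

The cyan cube was near (8.2, 8.2) before and (9.4, 6.5) after, so it travelled √(1.2² + 1.7²) ≈ 2.1 units.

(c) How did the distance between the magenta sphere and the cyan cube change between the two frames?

+1.8

They were about 2.4 units apart before and 4.2 after — 1.8 units further apart.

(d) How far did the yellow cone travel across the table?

3.6

The yellow cone moved from about (10.7, 8.4) to (8.9, 5.3), a distance of √(1.8² + 3.1²) ≈ 3.6.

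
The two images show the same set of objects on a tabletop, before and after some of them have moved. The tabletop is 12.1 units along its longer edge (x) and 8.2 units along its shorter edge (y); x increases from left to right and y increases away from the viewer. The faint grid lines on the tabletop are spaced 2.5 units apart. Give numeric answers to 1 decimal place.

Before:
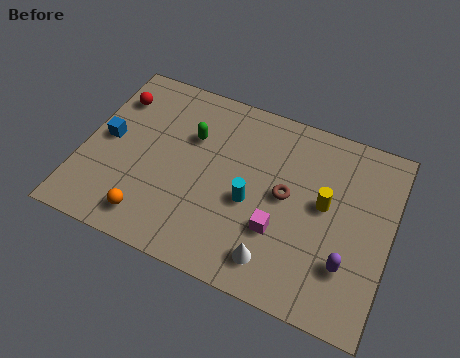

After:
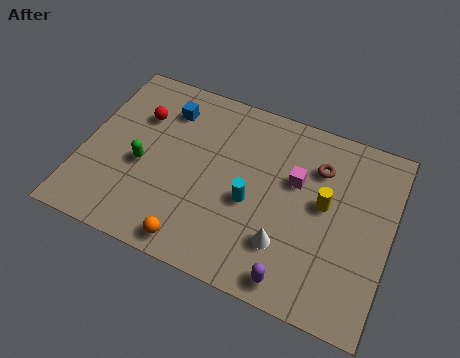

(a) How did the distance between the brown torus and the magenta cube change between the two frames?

-0.4

They were about 1.6 units apart before and 1.2 after — 0.4 units closer together.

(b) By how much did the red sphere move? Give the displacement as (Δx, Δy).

(1.1, -0.5)

The red sphere was at about (0.9, 6.2) and moved to about (2.0, 5.7).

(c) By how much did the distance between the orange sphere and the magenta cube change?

+0.4

They were about 5.1 units apart before and 5.5 after — 0.4 units further apart.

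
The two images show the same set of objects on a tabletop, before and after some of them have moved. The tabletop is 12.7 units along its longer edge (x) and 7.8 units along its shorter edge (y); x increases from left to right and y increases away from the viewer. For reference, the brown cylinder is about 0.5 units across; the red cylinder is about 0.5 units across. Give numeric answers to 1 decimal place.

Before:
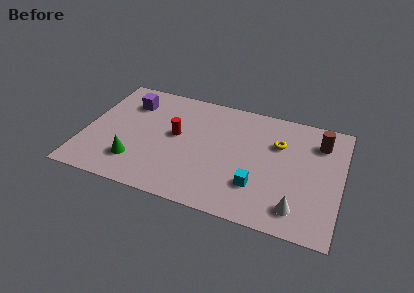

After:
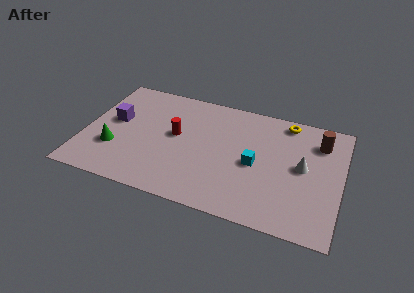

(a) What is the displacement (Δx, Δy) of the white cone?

(0.1, 2.7)

The white cone was at about (10.7, 1.4) and moved to about (10.8, 4.1).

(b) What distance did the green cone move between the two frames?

1.3

From (2.7, 1.9) to (1.6, 2.5), the green cone covered √(1.1² + 0.6²) ≈ 1.3 units.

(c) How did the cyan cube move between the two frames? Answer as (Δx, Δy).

(-0.2, 1.4)

From the two frames, the cyan cube sits at roughly (8.7, 2.2) before and (8.5, 3.6) after.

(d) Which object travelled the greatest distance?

the white cone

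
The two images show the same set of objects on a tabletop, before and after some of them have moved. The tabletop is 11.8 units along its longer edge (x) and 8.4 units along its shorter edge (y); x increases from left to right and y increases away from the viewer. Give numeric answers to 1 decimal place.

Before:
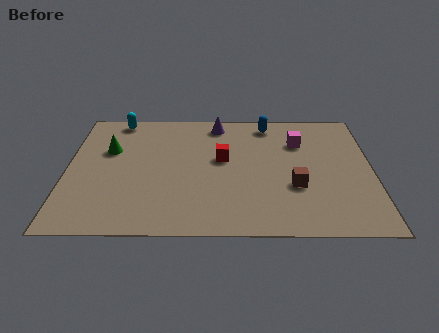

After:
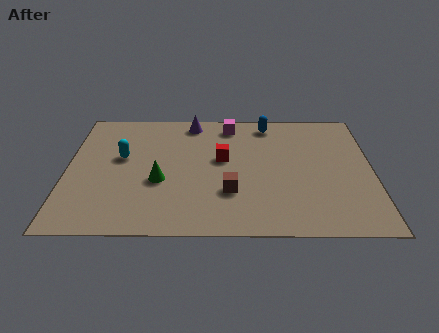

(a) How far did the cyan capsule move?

2.7

The cyan capsule moved from about (1.9, 7.6) to (2.1, 4.9), a distance of √(0.2² + 2.7²) ≈ 2.7.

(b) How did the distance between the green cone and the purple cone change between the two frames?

-0.3

Before: roughly 4.6 units apart; after: 4.3. That's 0.3 units closer together.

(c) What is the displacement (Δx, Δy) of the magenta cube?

(-2.7, 1.2)

From the two frames, the magenta cube sits at roughly (9.0, 6.0) before and (6.3, 7.2) after.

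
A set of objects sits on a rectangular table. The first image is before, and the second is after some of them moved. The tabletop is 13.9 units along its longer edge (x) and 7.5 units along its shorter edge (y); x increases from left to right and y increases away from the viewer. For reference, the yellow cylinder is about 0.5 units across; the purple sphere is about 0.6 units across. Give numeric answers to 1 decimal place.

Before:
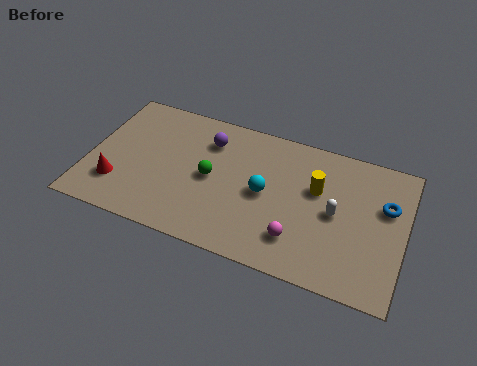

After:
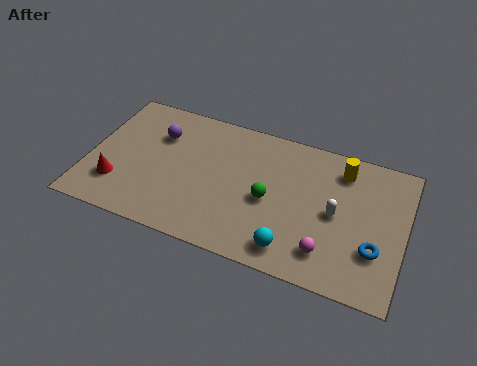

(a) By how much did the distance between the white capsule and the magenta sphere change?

-0.3

The distance was about 2.4 in the first image and 2.1 in the second, so they moved 0.3 units closer together.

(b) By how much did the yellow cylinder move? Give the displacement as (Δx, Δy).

(1.0, 1.4)

The yellow cylinder was at about (10.0, 4.7) and moved to about (11.0, 6.1).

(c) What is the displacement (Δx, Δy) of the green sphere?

(2.6, -0.3)

From the two frames, the green sphere sits at roughly (5.4, 3.7) before and (8.0, 3.4) after.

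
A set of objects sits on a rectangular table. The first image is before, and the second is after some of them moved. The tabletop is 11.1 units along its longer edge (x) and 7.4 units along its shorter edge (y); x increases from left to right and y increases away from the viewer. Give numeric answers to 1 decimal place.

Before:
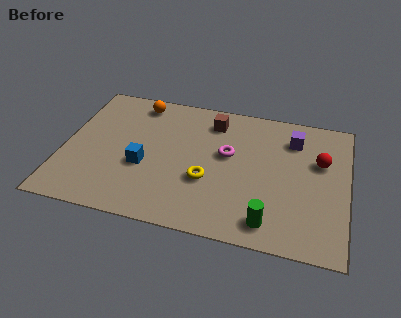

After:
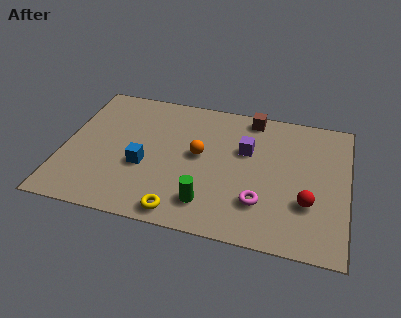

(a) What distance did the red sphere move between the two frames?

2.3

The red sphere was near (10.0, 4.7) before and (9.6, 2.4) after, so it travelled √(0.4² + 2.3²) ≈ 2.3 units.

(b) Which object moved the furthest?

the orange sphere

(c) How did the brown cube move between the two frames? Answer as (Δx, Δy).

(1.5, 0.6)

From the two frames, the brown cube sits at roughly (5.7, 6.0) before and (7.2, 6.6) after.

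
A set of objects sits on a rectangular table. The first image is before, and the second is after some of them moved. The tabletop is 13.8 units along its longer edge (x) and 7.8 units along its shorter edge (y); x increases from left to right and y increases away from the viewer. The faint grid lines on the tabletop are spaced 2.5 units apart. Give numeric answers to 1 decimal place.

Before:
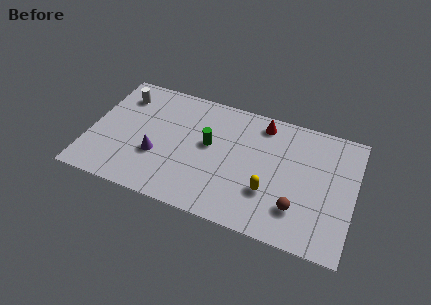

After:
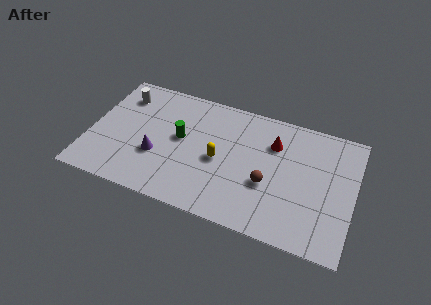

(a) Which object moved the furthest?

the yellow capsule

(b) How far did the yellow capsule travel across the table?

2.9

The yellow capsule moved from about (9.5, 2.5) to (6.8, 3.6), a distance of √(2.7² + 1.1²) ≈ 2.9.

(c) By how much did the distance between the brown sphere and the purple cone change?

-1.6

They were about 7.4 units apart before and 5.8 after — 1.6 units closer together.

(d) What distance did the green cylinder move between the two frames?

1.5

The green cylinder was near (6.2, 4.4) before and (4.7, 4.3) after, so it travelled √(1.5² + 0.1²) ≈ 1.5 units.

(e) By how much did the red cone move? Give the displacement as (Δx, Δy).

(0.7, -1.1)

The red cone was at about (8.8, 6.7) and moved to about (9.5, 5.6).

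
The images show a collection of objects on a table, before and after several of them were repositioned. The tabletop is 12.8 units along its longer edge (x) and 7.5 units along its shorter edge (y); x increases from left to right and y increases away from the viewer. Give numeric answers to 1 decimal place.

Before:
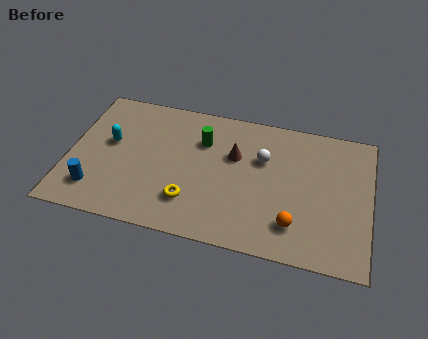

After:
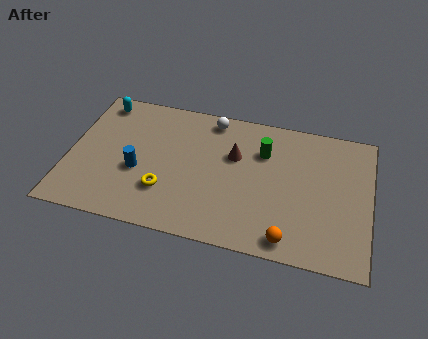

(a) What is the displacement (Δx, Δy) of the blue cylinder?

(1.7, 1.4)

The blue cylinder was at about (1.3, 1.6) and moved to about (3.0, 3.0).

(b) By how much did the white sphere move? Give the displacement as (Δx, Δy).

(-2.3, 1.7)

The white sphere was at about (8.2, 4.9) and moved to about (5.9, 6.6).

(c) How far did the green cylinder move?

2.6

From (5.6, 5.3) to (8.2, 5.3), the green cylinder covered √(2.6² + 0.0²) ≈ 2.6 units.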